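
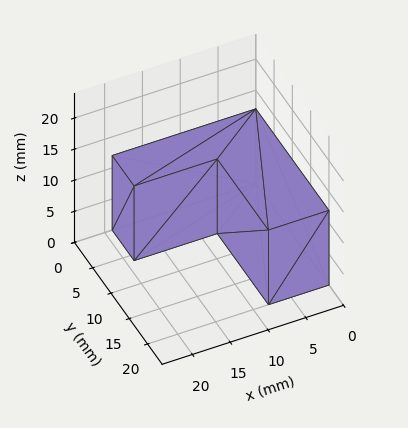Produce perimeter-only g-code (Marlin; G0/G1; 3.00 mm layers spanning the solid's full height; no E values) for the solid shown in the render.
Reading the render: the shape is an L-shaped prism: outer 19 × 20 mm, arm thicknesses ≈ 6 mm (horizontal) and 8 mm (vertical), extruded 12 mm in z (dimensions read to the nearest mm from the axis ticks). For the g-code, the solid's height is divided into equal slices at the stated Δz and each level perimeter traced with G1 moves after a G0 lift.

; perimeter-only toolpath
G21 ; units = mm
G90 ; absolute positioning
G28 ; home
; layer 1
G0 Z3.00
G0 X0.00 Y0.00
G1 X19.00 Y0.00
G1 X19.00 Y6.00
G1 X8.00 Y6.00
G1 X8.00 Y20.00
G1 X0.00 Y20.00
G1 X0.00 Y0.00
; layer 2
G0 Z6.00
G0 X0.00 Y0.00
G1 X19.00 Y0.00
G1 X19.00 Y6.00
G1 X8.00 Y6.00
G1 X8.00 Y20.00
G1 X0.00 Y20.00
G1 X0.00 Y0.00
; layer 3
G0 Z9.00
G0 X0.00 Y0.00
G1 X19.00 Y0.00
G1 X19.00 Y6.00
G1 X8.00 Y6.00
G1 X8.00 Y20.00
G1 X0.00 Y20.00
G1 X0.00 Y0.00
; layer 4
G0 Z12.00
G0 X0.00 Y0.00
G1 X19.00 Y0.00
G1 X19.00 Y6.00
G1 X8.00 Y6.00
G1 X8.00 Y20.00
G1 X0.00 Y20.00
G1 X0.00 Y0.00
M2 ; end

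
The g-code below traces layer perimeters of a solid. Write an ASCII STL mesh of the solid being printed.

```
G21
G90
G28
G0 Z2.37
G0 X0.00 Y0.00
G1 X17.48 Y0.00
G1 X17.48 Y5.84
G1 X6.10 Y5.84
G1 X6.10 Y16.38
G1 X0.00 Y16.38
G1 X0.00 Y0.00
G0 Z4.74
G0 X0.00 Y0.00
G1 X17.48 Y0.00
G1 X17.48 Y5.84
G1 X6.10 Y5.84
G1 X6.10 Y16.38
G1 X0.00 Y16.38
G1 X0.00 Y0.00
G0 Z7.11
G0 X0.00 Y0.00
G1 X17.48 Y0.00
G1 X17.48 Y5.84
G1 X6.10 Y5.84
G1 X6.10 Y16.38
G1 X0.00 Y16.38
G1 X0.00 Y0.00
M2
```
solid part
  facet normal 0.0000 0.0000 -1.0000
    outer loop
      vertex 17.48 5.84 0.00
      vertex 17.48 0.00 0.00
      vertex 0.00 0.00 0.00
    endloop
  endfacet
  facet normal 0.0000 0.0000 -1.0000
    outer loop
      vertex 6.10 5.84 0.00
      vertex 17.48 5.84 0.00
      vertex 0.00 0.00 0.00
    endloop
  endfacet
  facet normal 0.0000 0.0000 -1.0000
    outer loop
      vertex 6.10 16.38 0.00
      vertex 6.10 5.84 0.00
      vertex 0.00 0.00 0.00
    endloop
  endfacet
  facet normal 0.0000 0.0000 -1.0000
    outer loop
      vertex 0.00 16.38 0.00
      vertex 6.10 16.38 0.00
      vertex 0.00 0.00 0.00
    endloop
  endfacet
  facet normal 0.0000 0.0000 1.0000
    outer loop
      vertex 0.00 0.00 7.11
      vertex 17.48 0.00 7.11
      vertex 17.48 5.84 7.11
    endloop
  endfacet
  facet normal 0.0000 0.0000 1.0000
    outer loop
      vertex 0.00 0.00 7.11
      vertex 17.48 5.84 7.11
      vertex 6.10 5.84 7.11
    endloop
  endfacet
  facet normal 0.0000 0.0000 1.0000
    outer loop
      vertex 0.00 0.00 7.11
      vertex 6.10 5.84 7.11
      vertex 6.10 16.38 7.11
    endloop
  endfacet
  facet normal 0.0000 0.0000 1.0000
    outer loop
      vertex 0.00 0.00 7.11
      vertex 6.10 16.38 7.11
      vertex 0.00 16.38 7.11
    endloop
  endfacet
  facet normal 0.0000 -1.0000 0.0000
    outer loop
      vertex 0.00 0.00 0.00
      vertex 17.48 0.00 0.00
      vertex 17.48 0.00 7.11
    endloop
  endfacet
  facet normal 0.0000 -1.0000 0.0000
    outer loop
      vertex 0.00 0.00 0.00
      vertex 17.48 0.00 7.11
      vertex 0.00 0.00 7.11
    endloop
  endfacet
  facet normal 1.0000 0.0000 0.0000
    outer loop
      vertex 17.48 0.00 0.00
      vertex 17.48 5.84 0.00
      vertex 17.48 5.84 7.11
    endloop
  endfacet
  facet normal 1.0000 0.0000 0.0000
    outer loop
      vertex 17.48 0.00 0.00
      vertex 17.48 5.84 7.11
      vertex 17.48 0.00 7.11
    endloop
  endfacet
  facet normal 0.0000 1.0000 0.0000
    outer loop
      vertex 17.48 5.84 0.00
      vertex 6.10 5.84 0.00
      vertex 6.10 5.84 7.11
    endloop
  endfacet
  facet normal 0.0000 1.0000 0.0000
    outer loop
      vertex 17.48 5.84 0.00
      vertex 6.10 5.84 7.11
      vertex 17.48 5.84 7.11
    endloop
  endfacet
  facet normal 1.0000 0.0000 0.0000
    outer loop
      vertex 6.10 5.84 0.00
      vertex 6.10 16.38 0.00
      vertex 6.10 16.38 7.11
    endloop
  endfacet
  facet normal 1.0000 0.0000 0.0000
    outer loop
      vertex 6.10 5.84 0.00
      vertex 6.10 16.38 7.11
      vertex 6.10 5.84 7.11
    endloop
  endfacet
  facet normal 0.0000 1.0000 0.0000
    outer loop
      vertex 6.10 16.38 0.00
      vertex 0.00 16.38 0.00
      vertex 0.00 16.38 7.11
    endloop
  endfacet
  facet normal 0.0000 1.0000 0.0000
    outer loop
      vertex 6.10 16.38 0.00
      vertex 0.00 16.38 7.11
      vertex 6.10 16.38 7.11
    endloop
  endfacet
  facet normal -1.0000 0.0000 0.0000
    outer loop
      vertex 0.00 16.38 0.00
      vertex 0.00 0.00 0.00
      vertex 0.00 0.00 7.11
    endloop
  endfacet
  facet normal -1.0000 0.0000 0.0000
    outer loop
      vertex 0.00 16.38 0.00
      vertex 0.00 0.00 7.11
      vertex 0.00 16.38 7.11
    endloop
  endfacet
endsolid part

The G0 Z moves step by Δz≈2.37 mm. Every layer's G1 loop is the same polygon, so the solid is a straight extrusion of it from z=0 to z≈7.11. Closing with flat bottom and top caps and triangulating gives 20 facets — an L-shaped prism: outer 17.5 × 16.4 mm, arm thicknesses ≈ 5.84 mm (horizontal) and 6.1 mm (vertical), extruded 7.11 mm in z.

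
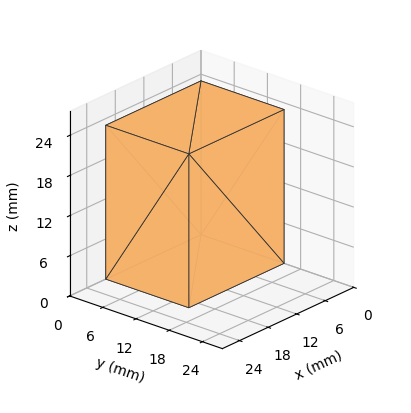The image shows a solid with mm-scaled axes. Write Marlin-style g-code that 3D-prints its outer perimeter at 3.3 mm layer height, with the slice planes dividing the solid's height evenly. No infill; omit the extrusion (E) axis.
Reading the render: the shape is a rectangular box, roughly 20 × 15 mm footprint and 23 mm tall (dimensions read to the nearest mm from the axis ticks). For the g-code, the solid's height is divided into equal slices at the stated Δz and each level perimeter traced with G1 moves after a G0 lift.

; perimeter-only toolpath
G21 ; units = mm
G90 ; absolute positioning
G28 ; home
; layer 1
G0 Z3.3
G0 X0.0 Y0.0
G1 X20.0 Y0.0
G1 X20.0 Y15.0
G1 X0.0 Y15.0
G1 X0.0 Y0.0
; layer 2
G0 Z6.6
G0 X0.0 Y0.0
G1 X20.0 Y0.0
G1 X20.0 Y15.0
G1 X0.0 Y15.0
G1 X0.0 Y0.0
; layer 3
G0 Z9.9
G0 X0.0 Y0.0
G1 X20.0 Y0.0
G1 X20.0 Y15.0
G1 X0.0 Y15.0
G1 X0.0 Y0.0
; layer 4
G0 Z13.1
G0 X0.0 Y0.0
G1 X20.0 Y0.0
G1 X20.0 Y15.0
G1 X0.0 Y15.0
G1 X0.0 Y0.0
; layer 5
G0 Z16.4
G0 X0.0 Y0.0
G1 X20.0 Y0.0
G1 X20.0 Y15.0
G1 X0.0 Y15.0
G1 X0.0 Y0.0
; layer 6
G0 Z19.7
G0 X0.0 Y0.0
G1 X20.0 Y0.0
G1 X20.0 Y15.0
G1 X0.0 Y15.0
G1 X0.0 Y0.0
; layer 7
G0 Z23.0
G0 X0.0 Y0.0
G1 X20.0 Y0.0
G1 X20.0 Y15.0
G1 X0.0 Y15.0
G1 X0.0 Y0.0
M2 ; end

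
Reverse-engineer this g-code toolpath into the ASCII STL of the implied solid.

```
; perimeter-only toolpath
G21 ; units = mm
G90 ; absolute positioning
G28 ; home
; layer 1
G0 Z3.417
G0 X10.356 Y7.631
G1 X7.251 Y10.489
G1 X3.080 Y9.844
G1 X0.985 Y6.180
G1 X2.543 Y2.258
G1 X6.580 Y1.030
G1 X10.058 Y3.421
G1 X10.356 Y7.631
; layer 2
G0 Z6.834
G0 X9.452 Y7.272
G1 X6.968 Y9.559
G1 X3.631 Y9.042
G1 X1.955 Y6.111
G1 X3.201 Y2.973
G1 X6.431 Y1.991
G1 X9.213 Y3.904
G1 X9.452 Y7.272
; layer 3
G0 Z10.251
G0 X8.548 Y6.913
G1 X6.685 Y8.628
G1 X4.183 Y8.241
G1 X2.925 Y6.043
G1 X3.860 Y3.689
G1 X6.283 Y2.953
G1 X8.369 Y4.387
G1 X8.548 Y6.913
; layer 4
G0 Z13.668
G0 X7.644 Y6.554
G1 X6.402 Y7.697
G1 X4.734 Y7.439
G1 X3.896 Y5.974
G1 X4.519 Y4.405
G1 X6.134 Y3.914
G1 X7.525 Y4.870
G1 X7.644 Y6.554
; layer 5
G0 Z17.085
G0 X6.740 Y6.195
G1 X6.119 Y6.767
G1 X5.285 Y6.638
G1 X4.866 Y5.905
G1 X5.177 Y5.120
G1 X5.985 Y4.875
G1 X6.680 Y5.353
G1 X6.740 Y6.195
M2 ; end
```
solid part
  facet normal 0.0000 0.0000 -1.0000
    outer loop
      vertex 2.529 10.645 0.000
      vertex 7.534 11.420 0.000
      vertex 11.260 7.990 0.000
    endloop
  endfacet
  facet normal 0.0000 0.0000 -1.0000
    outer loop
      vertex 0.015 6.249 0.000
      vertex 2.529 10.645 0.000
      vertex 11.260 7.990 0.000
    endloop
  endfacet
  facet normal 0.0000 0.0000 -1.0000
    outer loop
      vertex 1.884 1.542 0.000
      vertex 0.015 6.249 0.000
      vertex 11.260 7.990 0.000
    endloop
  endfacet
  facet normal 0.0000 0.0000 -1.0000
    outer loop
      vertex 6.729 0.069 0.000
      vertex 1.884 1.542 0.000
      vertex 11.260 7.990 0.000
    endloop
  endfacet
  facet normal 0.0000 0.0000 -1.0000
    outer loop
      vertex 10.902 2.938 0.000
      vertex 6.729 0.069 0.000
      vertex 11.260 7.990 0.000
    endloop
  endfacet
  facet normal 0.6560 0.7127 0.2484
    outer loop
      vertex 11.260 7.990 0.000
      vertex 7.534 11.420 0.000
      vertex 5.836 5.836 20.502
    endloop
  endfacet
  facet normal -0.1482 0.9572 0.2484
    outer loop
      vertex 7.534 11.420 0.000
      vertex 2.529 10.645 0.000
      vertex 5.836 5.836 20.502
    endloop
  endfacet
  facet normal -0.8409 0.4809 0.2484
    outer loop
      vertex 2.529 10.645 0.000
      vertex 0.015 6.249 0.000
      vertex 5.836 5.836 20.502
    endloop
  endfacet
  facet normal -0.9003 -0.3575 0.2484
    outer loop
      vertex 0.015 6.249 0.000
      vertex 1.884 1.542 0.000
      vertex 5.836 5.836 20.502
    endloop
  endfacet
  facet normal -0.2818 -0.9268 0.2484
    outer loop
      vertex 1.884 1.542 0.000
      vertex 6.729 0.069 0.000
      vertex 5.836 5.836 20.502
    endloop
  endfacet
  facet normal 0.5488 -0.7982 0.2484
    outer loop
      vertex 6.729 0.069 0.000
      vertex 10.902 2.938 0.000
      vertex 5.836 5.836 20.502
    endloop
  endfacet
  facet normal 0.9662 -0.0685 0.2484
    outer loop
      vertex 10.902 2.938 0.000
      vertex 11.260 7.990 0.000
      vertex 5.836 5.836 20.502
    endloop
  endfacet
endsolid part

The G0 Z moves step by Δz≈3.417 mm. The G1 loops shrink linearly with z, so the solid tapers from its base footprint up to z≈20.5. Closing with a flat bottom cap and the tapered top and triangulating gives 12 facets — a regular 7-sided pyramid, base circumscribed radius ≈ 5.84 mm, apex at z ≈ 20.5 mm.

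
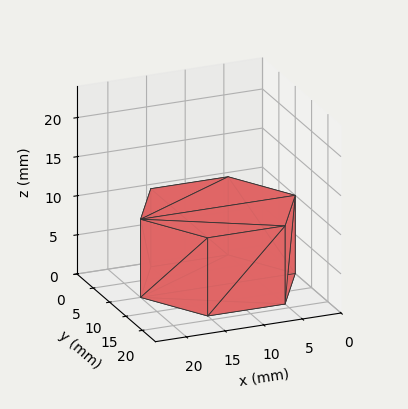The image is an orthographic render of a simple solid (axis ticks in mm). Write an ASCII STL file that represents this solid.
Reading the render: the shape is a regular 6-sided prism (a cylinder approximated with 6 flat sides), circumscribed radius ≈ 10 mm, height ≈ 10 mm (dimensions read to the nearest mm from the axis ticks). For the STL, each face is triangulated and given an outward normal.

solid part
  facet normal 0.0000 0.0000 -1.0000
    outer loop
      vertex 5.0 18.7 0.0
      vertex 15.0 18.7 0.0
      vertex 20.0 10.0 0.0
    endloop
  endfacet
  facet normal 0.0000 0.0000 -1.0000
    outer loop
      vertex 0.0 10.0 0.0
      vertex 5.0 18.7 0.0
      vertex 20.0 10.0 0.0
    endloop
  endfacet
  facet normal 0.0000 0.0000 -1.0000
    outer loop
      vertex 5.0 1.3 0.0
      vertex 0.0 10.0 0.0
      vertex 20.0 10.0 0.0
    endloop
  endfacet
  facet normal 0.0000 0.0000 -1.0000
    outer loop
      vertex 15.0 1.3 0.0
      vertex 5.0 1.3 0.0
      vertex 20.0 10.0 0.0
    endloop
  endfacet
  facet normal 0.0000 0.0000 1.0000
    outer loop
      vertex 20.0 10.0 10.0
      vertex 15.0 18.7 10.0
      vertex 5.0 18.7 10.0
    endloop
  endfacet
  facet normal 0.0000 0.0000 1.0000
    outer loop
      vertex 20.0 10.0 10.0
      vertex 5.0 18.7 10.0
      vertex 0.0 10.0 10.0
    endloop
  endfacet
  facet normal 0.0000 0.0000 1.0000
    outer loop
      vertex 20.0 10.0 10.0
      vertex 0.0 10.0 10.0
      vertex 5.0 1.3 10.0
    endloop
  endfacet
  facet normal 0.0000 0.0000 1.0000
    outer loop
      vertex 20.0 10.0 10.0
      vertex 5.0 1.3 10.0
      vertex 15.0 1.3 10.0
    endloop
  endfacet
  facet normal 0.8670 0.4983 0.0000
    outer loop
      vertex 20.0 10.0 0.0
      vertex 15.0 18.7 0.0
      vertex 15.0 18.7 10.0
    endloop
  endfacet
  facet normal 0.8670 0.4983 0.0000
    outer loop
      vertex 20.0 10.0 0.0
      vertex 15.0 18.7 10.0
      vertex 20.0 10.0 10.0
    endloop
  endfacet
  facet normal 0.0000 1.0000 0.0000
    outer loop
      vertex 15.0 18.7 0.0
      vertex 5.0 18.7 0.0
      vertex 5.0 18.7 10.0
    endloop
  endfacet
  facet normal 0.0000 1.0000 0.0000
    outer loop
      vertex 15.0 18.7 0.0
      vertex 5.0 18.7 10.0
      vertex 15.0 18.7 10.0
    endloop
  endfacet
  facet normal -0.8670 0.4983 0.0000
    outer loop
      vertex 5.0 18.7 0.0
      vertex 0.0 10.0 0.0
      vertex 0.0 10.0 10.0
    endloop
  endfacet
  facet normal -0.8670 0.4983 0.0000
    outer loop
      vertex 5.0 18.7 0.0
      vertex 0.0 10.0 10.0
      vertex 5.0 18.7 10.0
    endloop
  endfacet
  facet normal -0.8670 -0.4983 0.0000
    outer loop
      vertex 0.0 10.0 0.0
      vertex 5.0 1.3 0.0
      vertex 5.0 1.3 10.0
    endloop
  endfacet
  facet normal -0.8670 -0.4983 0.0000
    outer loop
      vertex 0.0 10.0 0.0
      vertex 5.0 1.3 10.0
      vertex 0.0 10.0 10.0
    endloop
  endfacet
  facet normal 0.0000 -1.0000 0.0000
    outer loop
      vertex 5.0 1.3 0.0
      vertex 15.0 1.3 0.0
      vertex 15.0 1.3 10.0
    endloop
  endfacet
  facet normal 0.0000 -1.0000 0.0000
    outer loop
      vertex 5.0 1.3 0.0
      vertex 15.0 1.3 10.0
      vertex 5.0 1.3 10.0
    endloop
  endfacet
  facet normal 0.8670 -0.4983 0.0000
    outer loop
      vertex 15.0 1.3 0.0
      vertex 20.0 10.0 0.0
      vertex 20.0 10.0 10.0
    endloop
  endfacet
  facet normal 0.8670 -0.4983 0.0000
    outer loop
      vertex 15.0 1.3 0.0
      vertex 20.0 10.0 10.0
      vertex 15.0 1.3 10.0
    endloop
  endfacet
endsolid part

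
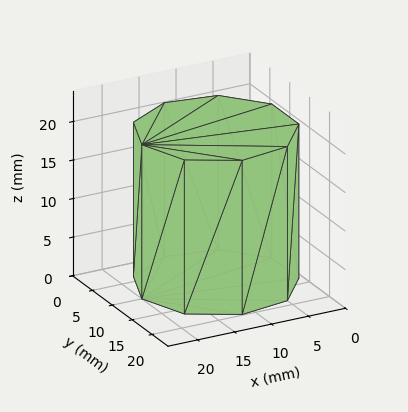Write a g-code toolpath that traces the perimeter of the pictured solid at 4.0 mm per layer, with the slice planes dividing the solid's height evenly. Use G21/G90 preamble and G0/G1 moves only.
Reading the render: the shape is a regular 9-sided prism (a cylinder approximated with 9 flat sides), circumscribed radius ≈ 10 mm, height ≈ 20 mm (dimensions read to the nearest mm from the axis ticks). For the g-code, the solid's height is divided into equal slices at the stated Δz and each level perimeter traced with G1 moves after a G0 lift.

; perimeter-only toolpath
G21 ; units = mm
G90 ; absolute positioning
G28 ; home
; layer 1
G0 Z4.0
G0 X20.0 Y10.0
G1 X17.7 Y16.4
G1 X11.7 Y19.8
G1 X5.0 Y18.7
G1 X0.6 Y13.4
G1 X0.6 Y6.6
G1 X5.0 Y1.3
G1 X11.7 Y0.2
G1 X17.7 Y3.6
G1 X20.0 Y10.0
; layer 2
G0 Z8.0
G0 X20.0 Y10.0
G1 X17.7 Y16.4
G1 X11.7 Y19.8
G1 X5.0 Y18.7
G1 X0.6 Y13.4
G1 X0.6 Y6.6
G1 X5.0 Y1.3
G1 X11.7 Y0.2
G1 X17.7 Y3.6
G1 X20.0 Y10.0
; layer 3
G0 Z12.0
G0 X20.0 Y10.0
G1 X17.7 Y16.4
G1 X11.7 Y19.8
G1 X5.0 Y18.7
G1 X0.6 Y13.4
G1 X0.6 Y6.6
G1 X5.0 Y1.3
G1 X11.7 Y0.2
G1 X17.7 Y3.6
G1 X20.0 Y10.0
; layer 4
G0 Z16.0
G0 X20.0 Y10.0
G1 X17.7 Y16.4
G1 X11.7 Y19.8
G1 X5.0 Y18.7
G1 X0.6 Y13.4
G1 X0.6 Y6.6
G1 X5.0 Y1.3
G1 X11.7 Y0.2
G1 X17.7 Y3.6
G1 X20.0 Y10.0
; layer 5
G0 Z20.0
G0 X20.0 Y10.0
G1 X17.7 Y16.4
G1 X11.7 Y19.8
G1 X5.0 Y18.7
G1 X0.6 Y13.4
G1 X0.6 Y6.6
G1 X5.0 Y1.3
G1 X11.7 Y0.2
G1 X17.7 Y3.6
G1 X20.0 Y10.0
M2 ; end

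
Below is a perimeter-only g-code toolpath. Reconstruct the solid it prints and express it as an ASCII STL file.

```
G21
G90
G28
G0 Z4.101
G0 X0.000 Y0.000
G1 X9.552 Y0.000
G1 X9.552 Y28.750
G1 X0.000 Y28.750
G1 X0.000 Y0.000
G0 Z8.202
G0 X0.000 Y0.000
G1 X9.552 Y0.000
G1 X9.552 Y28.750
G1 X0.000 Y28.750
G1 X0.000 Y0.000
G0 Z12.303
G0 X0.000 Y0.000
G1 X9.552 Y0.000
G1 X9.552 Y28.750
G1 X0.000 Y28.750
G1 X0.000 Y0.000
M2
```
solid part
  facet normal 0.0000 0.0000 -1.0000
    outer loop
      vertex 9.552 28.750 0.000
      vertex 9.552 0.000 0.000
      vertex 0.000 0.000 0.000
    endloop
  endfacet
  facet normal 0.0000 0.0000 -1.0000
    outer loop
      vertex 0.000 28.750 0.000
      vertex 9.552 28.750 0.000
      vertex 0.000 0.000 0.000
    endloop
  endfacet
  facet normal 0.0000 0.0000 1.0000
    outer loop
      vertex 0.000 0.000 12.303
      vertex 9.552 0.000 12.303
      vertex 9.552 28.750 12.303
    endloop
  endfacet
  facet normal 0.0000 0.0000 1.0000
    outer loop
      vertex 0.000 0.000 12.303
      vertex 9.552 28.750 12.303
      vertex 0.000 28.750 12.303
    endloop
  endfacet
  facet normal 0.0000 -1.0000 0.0000
    outer loop
      vertex 0.000 0.000 0.000
      vertex 9.552 0.000 0.000
      vertex 9.552 0.000 12.303
    endloop
  endfacet
  facet normal 0.0000 -1.0000 0.0000
    outer loop
      vertex 0.000 0.000 0.000
      vertex 9.552 0.000 12.303
      vertex 0.000 0.000 12.303
    endloop
  endfacet
  facet normal 0.0000 1.0000 0.0000
    outer loop
      vertex 9.552 28.750 12.303
      vertex 9.552 28.750 0.000
      vertex 0.000 28.750 0.000
    endloop
  endfacet
  facet normal 0.0000 1.0000 0.0000
    outer loop
      vertex 0.000 28.750 12.303
      vertex 9.552 28.750 12.303
      vertex 0.000 28.750 0.000
    endloop
  endfacet
  facet normal -1.0000 0.0000 0.0000
    outer loop
      vertex 0.000 28.750 12.303
      vertex 0.000 28.750 0.000
      vertex 0.000 0.000 0.000
    endloop
  endfacet
  facet normal -1.0000 0.0000 0.0000
    outer loop
      vertex 0.000 0.000 12.303
      vertex 0.000 28.750 12.303
      vertex 0.000 0.000 0.000
    endloop
  endfacet
  facet normal 1.0000 0.0000 0.0000
    outer loop
      vertex 9.552 0.000 0.000
      vertex 9.552 28.750 0.000
      vertex 9.552 28.750 12.303
    endloop
  endfacet
  facet normal 1.0000 0.0000 0.0000
    outer loop
      vertex 9.552 0.000 0.000
      vertex 9.552 28.750 12.303
      vertex 9.552 0.000 12.303
    endloop
  endfacet
endsolid part

The G0 Z moves step by Δz≈4.101 mm. Every layer's G1 loop is the same polygon, so the solid is a straight extrusion of it from z=0 to z≈12.3. Closing with flat bottom and top caps and triangulating gives 12 facets — a rectangular box, roughly 9.55 × 28.8 mm footprint and 12.3 mm tall.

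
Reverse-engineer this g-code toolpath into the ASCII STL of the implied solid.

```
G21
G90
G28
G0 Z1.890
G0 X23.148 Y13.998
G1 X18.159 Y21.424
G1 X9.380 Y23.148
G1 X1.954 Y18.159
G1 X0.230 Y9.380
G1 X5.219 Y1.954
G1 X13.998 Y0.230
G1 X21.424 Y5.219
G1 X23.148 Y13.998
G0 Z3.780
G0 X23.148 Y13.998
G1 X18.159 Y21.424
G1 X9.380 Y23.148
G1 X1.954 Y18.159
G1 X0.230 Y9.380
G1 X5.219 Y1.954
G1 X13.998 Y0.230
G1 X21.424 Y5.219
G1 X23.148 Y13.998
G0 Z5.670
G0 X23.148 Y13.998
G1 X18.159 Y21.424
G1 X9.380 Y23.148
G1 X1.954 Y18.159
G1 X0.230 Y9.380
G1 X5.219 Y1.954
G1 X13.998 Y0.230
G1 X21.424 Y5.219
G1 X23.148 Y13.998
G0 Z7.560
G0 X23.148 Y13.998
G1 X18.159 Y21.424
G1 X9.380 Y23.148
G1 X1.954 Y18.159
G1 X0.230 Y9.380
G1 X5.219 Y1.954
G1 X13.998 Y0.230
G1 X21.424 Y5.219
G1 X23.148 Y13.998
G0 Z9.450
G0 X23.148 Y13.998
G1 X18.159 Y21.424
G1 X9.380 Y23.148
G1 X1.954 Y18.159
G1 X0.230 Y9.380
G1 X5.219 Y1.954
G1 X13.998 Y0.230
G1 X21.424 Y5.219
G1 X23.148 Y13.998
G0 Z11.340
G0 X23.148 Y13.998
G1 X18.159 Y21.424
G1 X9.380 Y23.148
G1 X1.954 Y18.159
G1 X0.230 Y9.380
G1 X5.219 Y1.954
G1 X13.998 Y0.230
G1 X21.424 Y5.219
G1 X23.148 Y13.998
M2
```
solid part
  facet normal 0.0000 0.0000 -1.0000
    outer loop
      vertex 9.380 23.148 0.000
      vertex 18.159 21.424 0.000
      vertex 23.148 13.998 0.000
    endloop
  endfacet
  facet normal 0.0000 0.0000 -1.0000
    outer loop
      vertex 1.954 18.159 0.000
      vertex 9.380 23.148 0.000
      vertex 23.148 13.998 0.000
    endloop
  endfacet
  facet normal 0.0000 0.0000 -1.0000
    outer loop
      vertex 0.230 9.380 0.000
      vertex 1.954 18.159 0.000
      vertex 23.148 13.998 0.000
    endloop
  endfacet
  facet normal 0.0000 0.0000 -1.0000
    outer loop
      vertex 5.219 1.954 0.000
      vertex 0.230 9.380 0.000
      vertex 23.148 13.998 0.000
    endloop
  endfacet
  facet normal 0.0000 0.0000 -1.0000
    outer loop
      vertex 13.998 0.230 0.000
      vertex 5.219 1.954 0.000
      vertex 23.148 13.998 0.000
    endloop
  endfacet
  facet normal 0.0000 0.0000 -1.0000
    outer loop
      vertex 21.424 5.219 0.000
      vertex 13.998 0.230 0.000
      vertex 23.148 13.998 0.000
    endloop
  endfacet
  facet normal 0.0000 0.0000 1.0000
    outer loop
      vertex 23.148 13.998 11.340
      vertex 18.159 21.424 11.340
      vertex 9.380 23.148 11.340
    endloop
  endfacet
  facet normal 0.0000 0.0000 1.0000
    outer loop
      vertex 23.148 13.998 11.340
      vertex 9.380 23.148 11.340
      vertex 1.954 18.159 11.340
    endloop
  endfacet
  facet normal 0.0000 0.0000 1.0000
    outer loop
      vertex 23.148 13.998 11.340
      vertex 1.954 18.159 11.340
      vertex 0.230 9.380 11.340
    endloop
  endfacet
  facet normal 0.0000 0.0000 1.0000
    outer loop
      vertex 23.148 13.998 11.340
      vertex 0.230 9.380 11.340
      vertex 5.219 1.954 11.340
    endloop
  endfacet
  facet normal 0.0000 0.0000 1.0000
    outer loop
      vertex 23.148 13.998 11.340
      vertex 5.219 1.954 11.340
      vertex 13.998 0.230 11.340
    endloop
  endfacet
  facet normal 0.0000 0.0000 1.0000
    outer loop
      vertex 23.148 13.998 11.340
      vertex 13.998 0.230 11.340
      vertex 21.424 5.219 11.340
    endloop
  endfacet
  facet normal 0.8301 0.5577 0.0000
    outer loop
      vertex 23.148 13.998 0.000
      vertex 18.159 21.424 0.000
      vertex 18.159 21.424 11.340
    endloop
  endfacet
  facet normal 0.8301 0.5577 0.0000
    outer loop
      vertex 23.148 13.998 0.000
      vertex 18.159 21.424 11.340
      vertex 23.148 13.998 11.340
    endloop
  endfacet
  facet normal 0.1927 0.9813 0.0000
    outer loop
      vertex 18.159 21.424 0.000
      vertex 9.380 23.148 0.000
      vertex 9.380 23.148 11.340
    endloop
  endfacet
  facet normal 0.1927 0.9813 0.0000
    outer loop
      vertex 18.159 21.424 0.000
      vertex 9.380 23.148 11.340
      vertex 18.159 21.424 11.340
    endloop
  endfacet
  facet normal -0.5577 0.8301 0.0000
    outer loop
      vertex 9.380 23.148 0.000
      vertex 1.954 18.159 0.000
      vertex 1.954 18.159 11.340
    endloop
  endfacet
  facet normal -0.5577 0.8301 0.0000
    outer loop
      vertex 9.380 23.148 0.000
      vertex 1.954 18.159 11.340
      vertex 9.380 23.148 11.340
    endloop
  endfacet
  facet normal -0.9813 0.1927 0.0000
    outer loop
      vertex 1.954 18.159 0.000
      vertex 0.230 9.380 0.000
      vertex 0.230 9.380 11.340
    endloop
  endfacet
  facet normal -0.9813 0.1927 0.0000
    outer loop
      vertex 1.954 18.159 0.000
      vertex 0.230 9.380 11.340
      vertex 1.954 18.159 11.340
    endloop
  endfacet
  facet normal -0.8301 -0.5577 0.0000
    outer loop
      vertex 0.230 9.380 0.000
      vertex 5.219 1.954 0.000
      vertex 5.219 1.954 11.340
    endloop
  endfacet
  facet normal -0.8301 -0.5577 0.0000
    outer loop
      vertex 0.230 9.380 0.000
      vertex 5.219 1.954 11.340
      vertex 0.230 9.380 11.340
    endloop
  endfacet
  facet normal -0.1927 -0.9813 0.0000
    outer loop
      vertex 5.219 1.954 0.000
      vertex 13.998 0.230 0.000
      vertex 13.998 0.230 11.340
    endloop
  endfacet
  facet normal -0.1927 -0.9813 0.0000
    outer loop
      vertex 5.219 1.954 0.000
      vertex 13.998 0.230 11.340
      vertex 5.219 1.954 11.340
    endloop
  endfacet
  facet normal 0.5577 -0.8301 0.0000
    outer loop
      vertex 13.998 0.230 0.000
      vertex 21.424 5.219 0.000
      vertex 21.424 5.219 11.340
    endloop
  endfacet
  facet normal 0.5577 -0.8301 0.0000
    outer loop
      vertex 13.998 0.230 0.000
      vertex 21.424 5.219 11.340
      vertex 13.998 0.230 11.340
    endloop
  endfacet
  facet normal 0.9813 -0.1927 0.0000
    outer loop
      vertex 21.424 5.219 0.000
      vertex 23.148 13.998 0.000
      vertex 23.148 13.998 11.340
    endloop
  endfacet
  facet normal 0.9813 -0.1927 0.0000
    outer loop
      vertex 21.424 5.219 0.000
      vertex 23.148 13.998 11.340
      vertex 21.424 5.219 11.340
    endloop
  endfacet
endsolid part

The G0 Z moves step by Δz≈1.890 mm. Every layer's G1 loop is the same polygon, so the solid is a straight extrusion of it from z=0 to z≈11.3. Closing with flat bottom and top caps and triangulating gives 28 facets — a regular 8-sided prism (a cylinder approximated with 8 flat sides), circumscribed radius ≈ 11.7 mm, height ≈ 11.3 mm.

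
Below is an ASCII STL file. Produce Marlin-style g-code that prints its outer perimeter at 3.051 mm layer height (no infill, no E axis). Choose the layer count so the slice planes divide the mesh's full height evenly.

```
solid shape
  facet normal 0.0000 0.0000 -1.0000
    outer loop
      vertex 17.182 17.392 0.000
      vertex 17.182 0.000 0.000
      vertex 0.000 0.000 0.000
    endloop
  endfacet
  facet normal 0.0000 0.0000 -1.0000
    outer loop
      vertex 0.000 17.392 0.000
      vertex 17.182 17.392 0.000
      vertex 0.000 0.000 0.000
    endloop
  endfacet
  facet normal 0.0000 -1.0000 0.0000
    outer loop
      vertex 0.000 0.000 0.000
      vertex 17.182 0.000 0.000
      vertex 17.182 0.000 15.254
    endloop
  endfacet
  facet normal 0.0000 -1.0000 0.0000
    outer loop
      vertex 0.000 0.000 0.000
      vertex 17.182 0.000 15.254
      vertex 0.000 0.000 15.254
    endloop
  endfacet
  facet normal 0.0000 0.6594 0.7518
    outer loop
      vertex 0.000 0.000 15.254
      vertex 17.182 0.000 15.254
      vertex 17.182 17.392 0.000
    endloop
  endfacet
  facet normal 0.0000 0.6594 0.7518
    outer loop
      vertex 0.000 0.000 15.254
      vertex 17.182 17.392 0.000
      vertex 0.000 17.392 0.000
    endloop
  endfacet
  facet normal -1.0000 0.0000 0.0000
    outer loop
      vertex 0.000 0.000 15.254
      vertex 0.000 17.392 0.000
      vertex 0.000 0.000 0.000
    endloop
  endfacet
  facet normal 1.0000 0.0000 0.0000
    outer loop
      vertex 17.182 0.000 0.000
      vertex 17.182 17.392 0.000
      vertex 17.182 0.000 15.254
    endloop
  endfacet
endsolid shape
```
; perimeter-only toolpath
G21 ; units = mm
G90 ; absolute positioning
G28 ; home
; layer 1
G0 Z3.051
G0 X0.000 Y0.000
G1 X17.182 Y0.000
G1 X17.182 Y13.914
G1 X0.000 Y13.914
G1 X0.000 Y0.000
; layer 2
G0 Z6.102
G0 X0.000 Y0.000
G1 X17.182 Y0.000
G1 X17.182 Y10.435
G1 X0.000 Y10.435
G1 X0.000 Y0.000
; layer 3
G0 Z9.152
G0 X0.000 Y0.000
G1 X17.182 Y0.000
G1 X17.182 Y6.957
G1 X0.000 Y6.957
G1 X0.000 Y0.000
; layer 4
G0 Z12.203
G0 X0.000 Y0.000
G1 X17.182 Y0.000
G1 X17.182 Y3.478
G1 X0.000 Y3.478
G1 X0.000 Y0.000
M2 ; end

The solid is a wedge (ramp): 17.2 × 17.4 mm base, rising to 15.3 mm along the y=0 edge and sloping linearly to z=0 at y=17.4. Slicing at Δz = 3.051 mm — 5 equal slices spanning the solid's height, so layer i sits at z = i·h/5 — gives 4 non-empty perimeters. Each is a 4-segment closed polygon; G0 lifts to the layer z and rapids to the start vertex, then G1 traces the edges. The cross-section shrinks linearly with z (the slice at the apex is degenerate and omitted).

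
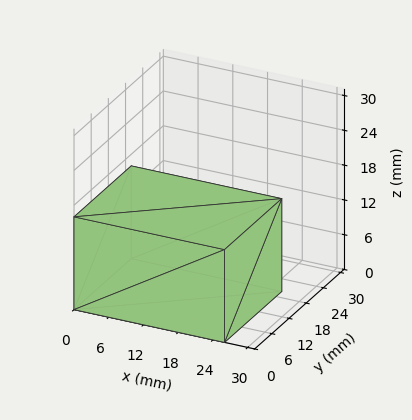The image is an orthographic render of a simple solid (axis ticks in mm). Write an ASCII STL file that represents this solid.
Reading the render: the shape is a rectangular box, roughly 26 × 20 mm footprint and 16 mm tall (dimensions read to the nearest mm from the axis ticks). For the STL, each face is triangulated and given an outward normal.

solid part
  facet normal 0.0000 0.0000 -1.0000
    outer loop
      vertex 26.0 20.0 0.0
      vertex 26.0 0.0 0.0
      vertex 0.0 0.0 0.0
    endloop
  endfacet
  facet normal 0.0000 0.0000 -1.0000
    outer loop
      vertex 0.0 20.0 0.0
      vertex 26.0 20.0 0.0
      vertex 0.0 0.0 0.0
    endloop
  endfacet
  facet normal 0.0000 0.0000 1.0000
    outer loop
      vertex 0.0 0.0 16.0
      vertex 26.0 0.0 16.0
      vertex 26.0 20.0 16.0
    endloop
  endfacet
  facet normal 0.0000 0.0000 1.0000
    outer loop
      vertex 0.0 0.0 16.0
      vertex 26.0 20.0 16.0
      vertex 0.0 20.0 16.0
    endloop
  endfacet
  facet normal 0.0000 -1.0000 0.0000
    outer loop
      vertex 0.0 0.0 0.0
      vertex 26.0 0.0 0.0
      vertex 26.0 0.0 16.0
    endloop
  endfacet
  facet normal 0.0000 -1.0000 0.0000
    outer loop
      vertex 0.0 0.0 0.0
      vertex 26.0 0.0 16.0
      vertex 0.0 0.0 16.0
    endloop
  endfacet
  facet normal 0.0000 1.0000 0.0000
    outer loop
      vertex 26.0 20.0 16.0
      vertex 26.0 20.0 0.0
      vertex 0.0 20.0 0.0
    endloop
  endfacet
  facet normal 0.0000 1.0000 0.0000
    outer loop
      vertex 0.0 20.0 16.0
      vertex 26.0 20.0 16.0
      vertex 0.0 20.0 0.0
    endloop
  endfacet
  facet normal -1.0000 0.0000 0.0000
    outer loop
      vertex 0.0 20.0 16.0
      vertex 0.0 20.0 0.0
      vertex 0.0 0.0 0.0
    endloop
  endfacet
  facet normal -1.0000 0.0000 0.0000
    outer loop
      vertex 0.0 0.0 16.0
      vertex 0.0 20.0 16.0
      vertex 0.0 0.0 0.0
    endloop
  endfacet
  facet normal 1.0000 0.0000 0.0000
    outer loop
      vertex 26.0 0.0 0.0
      vertex 26.0 20.0 0.0
      vertex 26.0 20.0 16.0
    endloop
  endfacet
  facet normal 1.0000 0.0000 0.0000
    outer loop
      vertex 26.0 0.0 0.0
      vertex 26.0 20.0 16.0
      vertex 26.0 0.0 16.0
    endloop
  endfacet
endsolid part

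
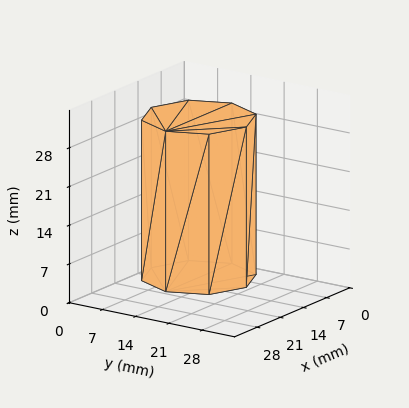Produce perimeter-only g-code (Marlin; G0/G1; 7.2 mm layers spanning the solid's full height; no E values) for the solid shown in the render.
Reading the render: the shape is a regular 8-sided prism (a cylinder approximated with 8 flat sides), circumscribed radius ≈ 10 mm, height ≈ 29 mm (dimensions read to the nearest mm from the axis ticks). For the g-code, the solid's height is divided into equal slices at the stated Δz and each level perimeter traced with G1 moves after a G0 lift.

; perimeter-only toolpath
G21 ; units = mm
G90 ; absolute positioning
G28 ; home
; layer 1
G0 Z7.2
G0 X20.0 Y10.0
G1 X17.1 Y17.1
G1 X10.0 Y20.0
G1 X2.9 Y17.1
G1 X0.0 Y10.0
G1 X2.9 Y2.9
G1 X10.0 Y0.0
G1 X17.1 Y2.9
G1 X20.0 Y10.0
; layer 2
G0 Z14.5
G0 X20.0 Y10.0
G1 X17.1 Y17.1
G1 X10.0 Y20.0
G1 X2.9 Y17.1
G1 X0.0 Y10.0
G1 X2.9 Y2.9
G1 X10.0 Y0.0
G1 X17.1 Y2.9
G1 X20.0 Y10.0
; layer 3
G0 Z21.8
G0 X20.0 Y10.0
G1 X17.1 Y17.1
G1 X10.0 Y20.0
G1 X2.9 Y17.1
G1 X0.0 Y10.0
G1 X2.9 Y2.9
G1 X10.0 Y0.0
G1 X17.1 Y2.9
G1 X20.0 Y10.0
; layer 4
G0 Z29.0
G0 X20.0 Y10.0
G1 X17.1 Y17.1
G1 X10.0 Y20.0
G1 X2.9 Y17.1
G1 X0.0 Y10.0
G1 X2.9 Y2.9
G1 X10.0 Y0.0
G1 X17.1 Y2.9
G1 X20.0 Y10.0
M2 ; end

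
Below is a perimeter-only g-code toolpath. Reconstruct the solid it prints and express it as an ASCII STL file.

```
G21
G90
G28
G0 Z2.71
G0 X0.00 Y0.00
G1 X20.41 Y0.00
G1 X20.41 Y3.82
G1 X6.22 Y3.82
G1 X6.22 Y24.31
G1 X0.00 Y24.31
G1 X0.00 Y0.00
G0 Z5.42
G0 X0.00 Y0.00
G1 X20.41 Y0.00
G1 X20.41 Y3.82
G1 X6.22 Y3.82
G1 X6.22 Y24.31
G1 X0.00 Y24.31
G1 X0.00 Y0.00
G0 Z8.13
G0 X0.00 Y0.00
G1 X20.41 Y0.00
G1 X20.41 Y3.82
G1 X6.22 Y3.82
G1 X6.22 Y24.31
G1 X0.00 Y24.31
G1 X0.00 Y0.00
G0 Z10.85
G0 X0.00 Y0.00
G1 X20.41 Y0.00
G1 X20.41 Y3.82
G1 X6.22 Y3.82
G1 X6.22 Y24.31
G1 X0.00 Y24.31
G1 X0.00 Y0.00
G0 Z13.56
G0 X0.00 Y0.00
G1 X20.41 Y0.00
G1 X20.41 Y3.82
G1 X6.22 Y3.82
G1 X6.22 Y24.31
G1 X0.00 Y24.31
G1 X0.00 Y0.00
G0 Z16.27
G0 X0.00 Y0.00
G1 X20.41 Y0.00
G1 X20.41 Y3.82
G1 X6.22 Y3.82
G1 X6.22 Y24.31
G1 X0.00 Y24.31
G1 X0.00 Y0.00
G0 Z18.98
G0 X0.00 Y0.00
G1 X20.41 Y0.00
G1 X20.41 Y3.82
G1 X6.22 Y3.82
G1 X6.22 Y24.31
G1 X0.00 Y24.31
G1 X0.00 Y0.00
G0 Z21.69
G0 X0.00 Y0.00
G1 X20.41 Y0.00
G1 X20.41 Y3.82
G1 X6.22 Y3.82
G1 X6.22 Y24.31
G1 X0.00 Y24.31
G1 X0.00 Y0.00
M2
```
solid part
  facet normal 0.0000 0.0000 -1.0000
    outer loop
      vertex 20.41 3.82 0.00
      vertex 20.41 0.00 0.00
      vertex 0.00 0.00 0.00
    endloop
  endfacet
  facet normal 0.0000 0.0000 -1.0000
    outer loop
      vertex 6.22 3.82 0.00
      vertex 20.41 3.82 0.00
      vertex 0.00 0.00 0.00
    endloop
  endfacet
  facet normal 0.0000 0.0000 -1.0000
    outer loop
      vertex 6.22 24.31 0.00
      vertex 6.22 3.82 0.00
      vertex 0.00 0.00 0.00
    endloop
  endfacet
  facet normal 0.0000 0.0000 -1.0000
    outer loop
      vertex 0.00 24.31 0.00
      vertex 6.22 24.31 0.00
      vertex 0.00 0.00 0.00
    endloop
  endfacet
  facet normal 0.0000 0.0000 1.0000
    outer loop
      vertex 0.00 0.00 21.69
      vertex 20.41 0.00 21.69
      vertex 20.41 3.82 21.69
    endloop
  endfacet
  facet normal 0.0000 0.0000 1.0000
    outer loop
      vertex 0.00 0.00 21.69
      vertex 20.41 3.82 21.69
      vertex 6.22 3.82 21.69
    endloop
  endfacet
  facet normal 0.0000 0.0000 1.0000
    outer loop
      vertex 0.00 0.00 21.69
      vertex 6.22 3.82 21.69
      vertex 6.22 24.31 21.69
    endloop
  endfacet
  facet normal 0.0000 0.0000 1.0000
    outer loop
      vertex 0.00 0.00 21.69
      vertex 6.22 24.31 21.69
      vertex 0.00 24.31 21.69
    endloop
  endfacet
  facet normal 0.0000 -1.0000 0.0000
    outer loop
      vertex 0.00 0.00 0.00
      vertex 20.41 0.00 0.00
      vertex 20.41 0.00 21.69
    endloop
  endfacet
  facet normal 0.0000 -1.0000 0.0000
    outer loop
      vertex 0.00 0.00 0.00
      vertex 20.41 0.00 21.69
      vertex 0.00 0.00 21.69
    endloop
  endfacet
  facet normal 1.0000 0.0000 0.0000
    outer loop
      vertex 20.41 0.00 0.00
      vertex 20.41 3.82 0.00
      vertex 20.41 3.82 21.69
    endloop
  endfacet
  facet normal 1.0000 0.0000 0.0000
    outer loop
      vertex 20.41 0.00 0.00
      vertex 20.41 3.82 21.69
      vertex 20.41 0.00 21.69
    endloop
  endfacet
  facet normal 0.0000 1.0000 0.0000
    outer loop
      vertex 20.41 3.82 0.00
      vertex 6.22 3.82 0.00
      vertex 6.22 3.82 21.69
    endloop
  endfacet
  facet normal 0.0000 1.0000 0.0000
    outer loop
      vertex 20.41 3.82 0.00
      vertex 6.22 3.82 21.69
      vertex 20.41 3.82 21.69
    endloop
  endfacet
  facet normal 1.0000 0.0000 0.0000
    outer loop
      vertex 6.22 3.82 0.00
      vertex 6.22 24.31 0.00
      vertex 6.22 24.31 21.69
    endloop
  endfacet
  facet normal 1.0000 0.0000 0.0000
    outer loop
      vertex 6.22 3.82 0.00
      vertex 6.22 24.31 21.69
      vertex 6.22 3.82 21.69
    endloop
  endfacet
  facet normal 0.0000 1.0000 0.0000
    outer loop
      vertex 6.22 24.31 0.00
      vertex 0.00 24.31 0.00
      vertex 0.00 24.31 21.69
    endloop
  endfacet
  facet normal 0.0000 1.0000 0.0000
    outer loop
      vertex 6.22 24.31 0.00
      vertex 0.00 24.31 21.69
      vertex 6.22 24.31 21.69
    endloop
  endfacet
  facet normal -1.0000 0.0000 0.0000
    outer loop
      vertex 0.00 24.31 0.00
      vertex 0.00 0.00 0.00
      vertex 0.00 0.00 21.69
    endloop
  endfacet
  facet normal -1.0000 0.0000 0.0000
    outer loop
      vertex 0.00 24.31 0.00
      vertex 0.00 0.00 21.69
      vertex 0.00 24.31 21.69
    endloop
  endfacet
endsolid part

The G0 Z moves step by Δz≈2.71 mm. Every layer's G1 loop is the same polygon, so the solid is a straight extrusion of it from z=0 to z≈21.7. Closing with flat bottom and top caps and triangulating gives 20 facets — an L-shaped prism: outer 20.4 × 24.3 mm, arm thicknesses ≈ 3.82 mm (horizontal) and 6.22 mm (vertical), extruded 21.7 mm in z.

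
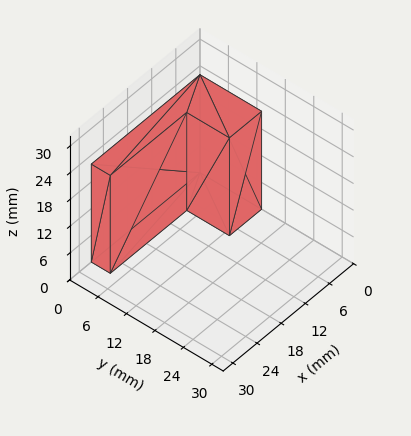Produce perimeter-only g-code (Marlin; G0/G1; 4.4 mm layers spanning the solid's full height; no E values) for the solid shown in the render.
Reading the render: the shape is an L-shaped prism: outer 27 × 13 mm, arm thicknesses ≈ 4 mm (horizontal) and 8 mm (vertical), extruded 22 mm in z (dimensions read to the nearest mm from the axis ticks). For the g-code, the solid's height is divided into equal slices at the stated Δz and each level perimeter traced with G1 moves after a G0 lift.

; perimeter-only toolpath
G21 ; units = mm
G90 ; absolute positioning
G28 ; home
; layer 1
G0 Z4.4
G0 X0.0 Y0.0
G1 X27.0 Y0.0
G1 X27.0 Y4.0
G1 X8.0 Y4.0
G1 X8.0 Y13.0
G1 X0.0 Y13.0
G1 X0.0 Y0.0
; layer 2
G0 Z8.8
G0 X0.0 Y0.0
G1 X27.0 Y0.0
G1 X27.0 Y4.0
G1 X8.0 Y4.0
G1 X8.0 Y13.0
G1 X0.0 Y13.0
G1 X0.0 Y0.0
; layer 3
G0 Z13.2
G0 X0.0 Y0.0
G1 X27.0 Y0.0
G1 X27.0 Y4.0
G1 X8.0 Y4.0
G1 X8.0 Y13.0
G1 X0.0 Y13.0
G1 X0.0 Y0.0
; layer 4
G0 Z17.6
G0 X0.0 Y0.0
G1 X27.0 Y0.0
G1 X27.0 Y4.0
G1 X8.0 Y4.0
G1 X8.0 Y13.0
G1 X0.0 Y13.0
G1 X0.0 Y0.0
; layer 5
G0 Z22.0
G0 X0.0 Y0.0
G1 X27.0 Y0.0
G1 X27.0 Y4.0
G1 X8.0 Y4.0
G1 X8.0 Y13.0
G1 X0.0 Y13.0
G1 X0.0 Y0.0
M2 ; end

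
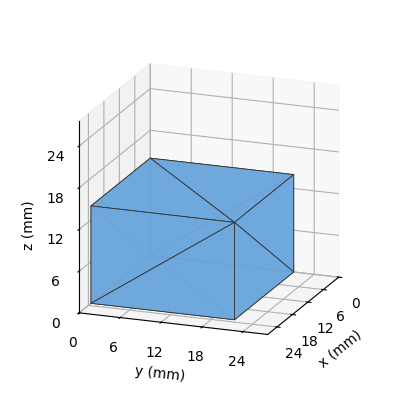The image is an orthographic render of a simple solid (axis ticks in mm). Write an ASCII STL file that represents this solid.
Reading the render: the shape is a rectangular box, roughly 23 × 21 mm footprint and 14 mm tall (dimensions read to the nearest mm from the axis ticks). For the STL, each face is triangulated and given an outward normal.

solid part
  facet normal 0.0000 0.0000 -1.0000
    outer loop
      vertex 23.000 21.000 0.000
      vertex 23.000 0.000 0.000
      vertex 0.000 0.000 0.000
    endloop
  endfacet
  facet normal 0.0000 0.0000 -1.0000
    outer loop
      vertex 0.000 21.000 0.000
      vertex 23.000 21.000 0.000
      vertex 0.000 0.000 0.000
    endloop
  endfacet
  facet normal 0.0000 0.0000 1.0000
    outer loop
      vertex 0.000 0.000 14.000
      vertex 23.000 0.000 14.000
      vertex 23.000 21.000 14.000
    endloop
  endfacet
  facet normal 0.0000 0.0000 1.0000
    outer loop
      vertex 0.000 0.000 14.000
      vertex 23.000 21.000 14.000
      vertex 0.000 21.000 14.000
    endloop
  endfacet
  facet normal 0.0000 -1.0000 0.0000
    outer loop
      vertex 0.000 0.000 0.000
      vertex 23.000 0.000 0.000
      vertex 23.000 0.000 14.000
    endloop
  endfacet
  facet normal 0.0000 -1.0000 0.0000
    outer loop
      vertex 0.000 0.000 0.000
      vertex 23.000 0.000 14.000
      vertex 0.000 0.000 14.000
    endloop
  endfacet
  facet normal 0.0000 1.0000 0.0000
    outer loop
      vertex 23.000 21.000 14.000
      vertex 23.000 21.000 0.000
      vertex 0.000 21.000 0.000
    endloop
  endfacet
  facet normal 0.0000 1.0000 0.0000
    outer loop
      vertex 0.000 21.000 14.000
      vertex 23.000 21.000 14.000
      vertex 0.000 21.000 0.000
    endloop
  endfacet
  facet normal -1.0000 0.0000 0.0000
    outer loop
      vertex 0.000 21.000 14.000
      vertex 0.000 21.000 0.000
      vertex 0.000 0.000 0.000
    endloop
  endfacet
  facet normal -1.0000 0.0000 0.0000
    outer loop
      vertex 0.000 0.000 14.000
      vertex 0.000 21.000 14.000
      vertex 0.000 0.000 0.000
    endloop
  endfacet
  facet normal 1.0000 0.0000 0.0000
    outer loop
      vertex 23.000 0.000 0.000
      vertex 23.000 21.000 0.000
      vertex 23.000 21.000 14.000
    endloop
  endfacet
  facet normal 1.0000 0.0000 0.0000
    outer loop
      vertex 23.000 0.000 0.000
      vertex 23.000 21.000 14.000
      vertex 23.000 0.000 14.000
    endloop
  endfacet
endsolid part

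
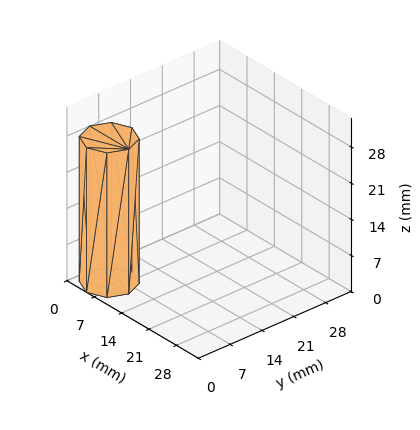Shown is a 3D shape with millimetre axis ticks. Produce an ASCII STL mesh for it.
Reading the render: the shape is a regular 8-sided prism (a cylinder approximated with 8 flat sides), circumscribed radius ≈ 5 mm, height ≈ 28 mm (dimensions read to the nearest mm from the axis ticks). For the STL, each face is triangulated and given an outward normal.

solid part
  facet normal 0.0000 0.0000 -1.0000
    outer loop
      vertex 5.00 10.00 0.00
      vertex 8.54 8.54 0.00
      vertex 10.00 5.00 0.00
    endloop
  endfacet
  facet normal 0.0000 0.0000 -1.0000
    outer loop
      vertex 1.46 8.54 0.00
      vertex 5.00 10.00 0.00
      vertex 10.00 5.00 0.00
    endloop
  endfacet
  facet normal 0.0000 0.0000 -1.0000
    outer loop
      vertex 0.00 5.00 0.00
      vertex 1.46 8.54 0.00
      vertex 10.00 5.00 0.00
    endloop
  endfacet
  facet normal 0.0000 0.0000 -1.0000
    outer loop
      vertex 1.46 1.46 0.00
      vertex 0.00 5.00 0.00
      vertex 10.00 5.00 0.00
    endloop
  endfacet
  facet normal 0.0000 0.0000 -1.0000
    outer loop
      vertex 5.00 0.00 0.00
      vertex 1.46 1.46 0.00
      vertex 10.00 5.00 0.00
    endloop
  endfacet
  facet normal 0.0000 0.0000 -1.0000
    outer loop
      vertex 8.54 1.46 0.00
      vertex 5.00 0.00 0.00
      vertex 10.00 5.00 0.00
    endloop
  endfacet
  facet normal 0.0000 0.0000 1.0000
    outer loop
      vertex 10.00 5.00 28.00
      vertex 8.54 8.54 28.00
      vertex 5.00 10.00 28.00
    endloop
  endfacet
  facet normal 0.0000 0.0000 1.0000
    outer loop
      vertex 10.00 5.00 28.00
      vertex 5.00 10.00 28.00
      vertex 1.46 8.54 28.00
    endloop
  endfacet
  facet normal 0.0000 0.0000 1.0000
    outer loop
      vertex 10.00 5.00 28.00
      vertex 1.46 8.54 28.00
      vertex 0.00 5.00 28.00
    endloop
  endfacet
  facet normal 0.0000 0.0000 1.0000
    outer loop
      vertex 10.00 5.00 28.00
      vertex 0.00 5.00 28.00
      vertex 1.46 1.46 28.00
    endloop
  endfacet
  facet normal 0.0000 0.0000 1.0000
    outer loop
      vertex 10.00 5.00 28.00
      vertex 1.46 1.46 28.00
      vertex 5.00 0.00 28.00
    endloop
  endfacet
  facet normal 0.0000 0.0000 1.0000
    outer loop
      vertex 10.00 5.00 28.00
      vertex 5.00 0.00 28.00
      vertex 8.54 1.46 28.00
    endloop
  endfacet
  facet normal 0.9245 0.3813 0.0000
    outer loop
      vertex 10.00 5.00 0.00
      vertex 8.54 8.54 0.00
      vertex 8.54 8.54 28.00
    endloop
  endfacet
  facet normal 0.9245 0.3813 0.0000
    outer loop
      vertex 10.00 5.00 0.00
      vertex 8.54 8.54 28.00
      vertex 10.00 5.00 28.00
    endloop
  endfacet
  facet normal 0.3813 0.9245 0.0000
    outer loop
      vertex 8.54 8.54 0.00
      vertex 5.00 10.00 0.00
      vertex 5.00 10.00 28.00
    endloop
  endfacet
  facet normal 0.3813 0.9245 0.0000
    outer loop
      vertex 8.54 8.54 0.00
      vertex 5.00 10.00 28.00
      vertex 8.54 8.54 28.00
    endloop
  endfacet
  facet normal -0.3813 0.9245 0.0000
    outer loop
      vertex 5.00 10.00 0.00
      vertex 1.46 8.54 0.00
      vertex 1.46 8.54 28.00
    endloop
  endfacet
  facet normal -0.3813 0.9245 0.0000
    outer loop
      vertex 5.00 10.00 0.00
      vertex 1.46 8.54 28.00
      vertex 5.00 10.00 28.00
    endloop
  endfacet
  facet normal -0.9245 0.3813 0.0000
    outer loop
      vertex 1.46 8.54 0.00
      vertex 0.00 5.00 0.00
      vertex 0.00 5.00 28.00
    endloop
  endfacet
  facet normal -0.9245 0.3813 0.0000
    outer loop
      vertex 1.46 8.54 0.00
      vertex 0.00 5.00 28.00
      vertex 1.46 8.54 28.00
    endloop
  endfacet
  facet normal -0.9245 -0.3813 0.0000
    outer loop
      vertex 0.00 5.00 0.00
      vertex 1.46 1.46 0.00
      vertex 1.46 1.46 28.00
    endloop
  endfacet
  facet normal -0.9245 -0.3813 0.0000
    outer loop
      vertex 0.00 5.00 0.00
      vertex 1.46 1.46 28.00
      vertex 0.00 5.00 28.00
    endloop
  endfacet
  facet normal -0.3813 -0.9245 0.0000
    outer loop
      vertex 1.46 1.46 0.00
      vertex 5.00 0.00 0.00
      vertex 5.00 0.00 28.00
    endloop
  endfacet
  facet normal -0.3813 -0.9245 0.0000
    outer loop
      vertex 1.46 1.46 0.00
      vertex 5.00 0.00 28.00
      vertex 1.46 1.46 28.00
    endloop
  endfacet
  facet normal 0.3813 -0.9245 0.0000
    outer loop
      vertex 5.00 0.00 0.00
      vertex 8.54 1.46 0.00
      vertex 8.54 1.46 28.00
    endloop
  endfacet
  facet normal 0.3813 -0.9245 0.0000
    outer loop
      vertex 5.00 0.00 0.00
      vertex 8.54 1.46 28.00
      vertex 5.00 0.00 28.00
    endloop
  endfacet
  facet normal 0.9245 -0.3813 0.0000
    outer loop
      vertex 8.54 1.46 0.00
      vertex 10.00 5.00 0.00
      vertex 10.00 5.00 28.00
    endloop
  endfacet
  facet normal 0.9245 -0.3813 0.0000
    outer loop
      vertex 8.54 1.46 0.00
      vertex 10.00 5.00 28.00
      vertex 8.54 1.46 28.00
    endloop
  endfacet
endsolid part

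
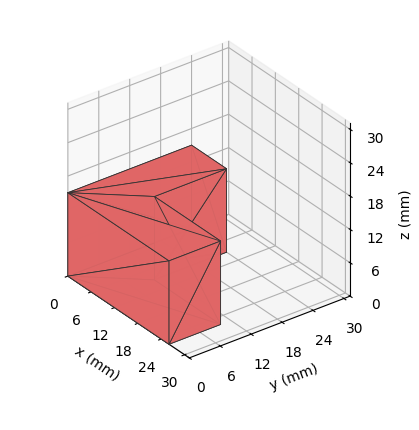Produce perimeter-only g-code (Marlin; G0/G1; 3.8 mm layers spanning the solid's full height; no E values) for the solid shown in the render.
Reading the render: the shape is an L-shaped prism: outer 26 × 24 mm, arm thicknesses ≈ 10 mm (horizontal) and 9 mm (vertical), extruded 15 mm in z (dimensions read to the nearest mm from the axis ticks). For the g-code, the solid's height is divided into equal slices at the stated Δz and each level perimeter traced with G1 moves after a G0 lift.

; perimeter-only toolpath
G21 ; units = mm
G90 ; absolute positioning
G28 ; home
; layer 1
G0 Z3.8
G0 X0.0 Y0.0
G1 X26.0 Y0.0
G1 X26.0 Y10.0
G1 X9.0 Y10.0
G1 X9.0 Y24.0
G1 X0.0 Y24.0
G1 X0.0 Y0.0
; layer 2
G0 Z7.5
G0 X0.0 Y0.0
G1 X26.0 Y0.0
G1 X26.0 Y10.0
G1 X9.0 Y10.0
G1 X9.0 Y24.0
G1 X0.0 Y24.0
G1 X0.0 Y0.0
; layer 3
G0 Z11.2
G0 X0.0 Y0.0
G1 X26.0 Y0.0
G1 X26.0 Y10.0
G1 X9.0 Y10.0
G1 X9.0 Y24.0
G1 X0.0 Y24.0
G1 X0.0 Y0.0
; layer 4
G0 Z15.0
G0 X0.0 Y0.0
G1 X26.0 Y0.0
G1 X26.0 Y10.0
G1 X9.0 Y10.0
G1 X9.0 Y24.0
G1 X0.0 Y24.0
G1 X0.0 Y0.0
M2 ; end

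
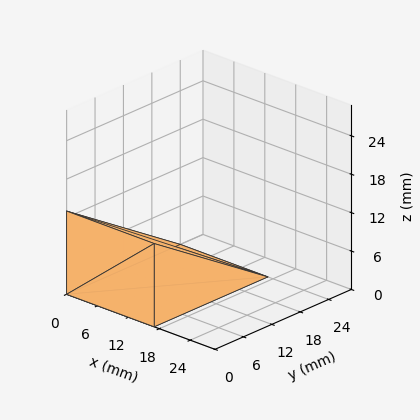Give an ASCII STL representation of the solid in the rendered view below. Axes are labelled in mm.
Reading the render: the shape is a wedge (ramp): 17 × 24 mm base, rising to 13 mm along the y=0 edge and sloping linearly to z=0 at y=24 (dimensions read to the nearest mm from the axis ticks). For the STL, each face is triangulated and given an outward normal.

solid part
  facet normal 0.0000 0.0000 -1.0000
    outer loop
      vertex 17.00 24.00 0.00
      vertex 17.00 0.00 0.00
      vertex 0.00 0.00 0.00
    endloop
  endfacet
  facet normal 0.0000 0.0000 -1.0000
    outer loop
      vertex 0.00 24.00 0.00
      vertex 17.00 24.00 0.00
      vertex 0.00 0.00 0.00
    endloop
  endfacet
  facet normal 0.0000 -1.0000 0.0000
    outer loop
      vertex 0.00 0.00 0.00
      vertex 17.00 0.00 0.00
      vertex 17.00 0.00 13.00
    endloop
  endfacet
  facet normal 0.0000 -1.0000 0.0000
    outer loop
      vertex 0.00 0.00 0.00
      vertex 17.00 0.00 13.00
      vertex 0.00 0.00 13.00
    endloop
  endfacet
  facet normal 0.0000 0.4763 0.8793
    outer loop
      vertex 0.00 0.00 13.00
      vertex 17.00 0.00 13.00
      vertex 17.00 24.00 0.00
    endloop
  endfacet
  facet normal 0.0000 0.4763 0.8793
    outer loop
      vertex 0.00 0.00 13.00
      vertex 17.00 24.00 0.00
      vertex 0.00 24.00 0.00
    endloop
  endfacet
  facet normal -1.0000 0.0000 0.0000
    outer loop
      vertex 0.00 0.00 13.00
      vertex 0.00 24.00 0.00
      vertex 0.00 0.00 0.00
    endloop
  endfacet
  facet normal 1.0000 0.0000 0.0000
    outer loop
      vertex 17.00 0.00 0.00
      vertex 17.00 24.00 0.00
      vertex 17.00 0.00 13.00
    endloop
  endfacet
endsolid part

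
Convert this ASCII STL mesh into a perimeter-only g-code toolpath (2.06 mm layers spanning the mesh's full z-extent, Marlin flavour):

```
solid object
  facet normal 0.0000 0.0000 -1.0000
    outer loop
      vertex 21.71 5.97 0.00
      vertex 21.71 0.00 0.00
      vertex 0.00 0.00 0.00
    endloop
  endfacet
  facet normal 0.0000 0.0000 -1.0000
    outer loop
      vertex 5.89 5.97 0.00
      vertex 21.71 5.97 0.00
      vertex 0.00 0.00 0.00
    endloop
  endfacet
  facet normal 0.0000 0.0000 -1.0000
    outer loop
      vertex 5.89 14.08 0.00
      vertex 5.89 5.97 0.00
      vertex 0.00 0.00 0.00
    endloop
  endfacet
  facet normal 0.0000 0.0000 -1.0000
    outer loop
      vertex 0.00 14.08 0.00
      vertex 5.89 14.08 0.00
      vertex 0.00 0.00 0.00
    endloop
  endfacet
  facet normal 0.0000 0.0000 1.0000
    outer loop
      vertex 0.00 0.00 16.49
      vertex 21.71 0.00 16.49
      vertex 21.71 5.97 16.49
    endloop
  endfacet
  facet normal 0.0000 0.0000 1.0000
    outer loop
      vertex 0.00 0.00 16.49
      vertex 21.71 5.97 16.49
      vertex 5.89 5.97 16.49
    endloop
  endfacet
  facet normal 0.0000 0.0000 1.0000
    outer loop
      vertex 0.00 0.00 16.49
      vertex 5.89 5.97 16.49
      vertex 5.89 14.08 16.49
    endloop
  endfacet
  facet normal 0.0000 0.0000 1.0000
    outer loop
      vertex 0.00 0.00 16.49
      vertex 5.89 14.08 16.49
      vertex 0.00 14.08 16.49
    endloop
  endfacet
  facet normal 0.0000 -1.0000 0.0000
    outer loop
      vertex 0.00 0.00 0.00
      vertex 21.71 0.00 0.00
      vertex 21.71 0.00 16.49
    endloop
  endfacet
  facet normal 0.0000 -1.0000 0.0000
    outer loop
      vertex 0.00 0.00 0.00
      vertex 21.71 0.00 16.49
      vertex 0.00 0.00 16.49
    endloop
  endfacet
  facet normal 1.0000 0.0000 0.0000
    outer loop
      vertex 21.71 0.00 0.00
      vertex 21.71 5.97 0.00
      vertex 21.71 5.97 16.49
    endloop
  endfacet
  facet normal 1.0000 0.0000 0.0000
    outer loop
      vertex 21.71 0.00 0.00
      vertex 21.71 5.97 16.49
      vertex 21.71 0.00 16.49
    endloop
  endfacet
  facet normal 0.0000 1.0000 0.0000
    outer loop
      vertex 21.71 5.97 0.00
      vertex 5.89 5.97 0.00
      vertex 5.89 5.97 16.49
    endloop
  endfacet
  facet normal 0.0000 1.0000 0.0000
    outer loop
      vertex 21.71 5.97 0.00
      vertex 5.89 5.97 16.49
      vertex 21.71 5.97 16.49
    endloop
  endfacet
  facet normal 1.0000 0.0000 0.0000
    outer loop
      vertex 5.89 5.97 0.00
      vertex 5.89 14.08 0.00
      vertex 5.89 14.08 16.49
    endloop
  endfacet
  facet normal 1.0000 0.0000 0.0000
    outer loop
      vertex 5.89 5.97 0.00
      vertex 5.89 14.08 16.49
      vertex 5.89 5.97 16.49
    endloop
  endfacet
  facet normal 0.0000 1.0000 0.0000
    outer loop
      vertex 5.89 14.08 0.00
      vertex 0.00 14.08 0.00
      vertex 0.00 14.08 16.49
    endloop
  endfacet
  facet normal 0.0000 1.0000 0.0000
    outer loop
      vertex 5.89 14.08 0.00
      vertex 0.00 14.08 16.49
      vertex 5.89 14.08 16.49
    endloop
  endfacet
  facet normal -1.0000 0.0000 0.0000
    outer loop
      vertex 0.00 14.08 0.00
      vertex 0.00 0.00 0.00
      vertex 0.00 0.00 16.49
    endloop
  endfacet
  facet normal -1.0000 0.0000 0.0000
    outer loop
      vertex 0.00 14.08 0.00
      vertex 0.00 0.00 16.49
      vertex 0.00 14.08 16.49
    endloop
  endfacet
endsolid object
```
; perimeter-only toolpath
G21 ; units = mm
G90 ; absolute positioning
G28 ; home
; layer 1
G0 Z2.06
G0 X0.00 Y0.00
G1 X21.71 Y0.00
G1 X21.71 Y5.97
G1 X5.89 Y5.97
G1 X5.89 Y14.08
G1 X0.00 Y14.08
G1 X0.00 Y0.00
; layer 2
G0 Z4.12
G0 X0.00 Y0.00
G1 X21.71 Y0.00
G1 X21.71 Y5.97
G1 X5.89 Y5.97
G1 X5.89 Y14.08
G1 X0.00 Y14.08
G1 X0.00 Y0.00
; layer 3
G0 Z6.18
G0 X0.00 Y0.00
G1 X21.71 Y0.00
G1 X21.71 Y5.97
G1 X5.89 Y5.97
G1 X5.89 Y14.08
G1 X0.00 Y14.08
G1 X0.00 Y0.00
; layer 4
G0 Z8.24
G0 X0.00 Y0.00
G1 X21.71 Y0.00
G1 X21.71 Y5.97
G1 X5.89 Y5.97
G1 X5.89 Y14.08
G1 X0.00 Y14.08
G1 X0.00 Y0.00
; layer 5
G0 Z10.31
G0 X0.00 Y0.00
G1 X21.71 Y0.00
G1 X21.71 Y5.97
G1 X5.89 Y5.97
G1 X5.89 Y14.08
G1 X0.00 Y14.08
G1 X0.00 Y0.00
; layer 6
G0 Z12.37
G0 X0.00 Y0.00
G1 X21.71 Y0.00
G1 X21.71 Y5.97
G1 X5.89 Y5.97
G1 X5.89 Y14.08
G1 X0.00 Y14.08
G1 X0.00 Y0.00
; layer 7
G0 Z14.43
G0 X0.00 Y0.00
G1 X21.71 Y0.00
G1 X21.71 Y5.97
G1 X5.89 Y5.97
G1 X5.89 Y14.08
G1 X0.00 Y14.08
G1 X0.00 Y0.00
; layer 8
G0 Z16.49
G0 X0.00 Y0.00
G1 X21.71 Y0.00
G1 X21.71 Y5.97
G1 X5.89 Y5.97
G1 X5.89 Y14.08
G1 X0.00 Y14.08
G1 X0.00 Y0.00
M2 ; end

The solid is an L-shaped prism: outer 21.7 × 14.1 mm, arm thicknesses ≈ 5.97 mm (horizontal) and 5.89 mm (vertical), extruded 16.5 mm in z. Slicing at Δz = 2.06 mm — 8 equal slices spanning the solid's height, so layer i sits at z = i·h/8 — gives 8 non-empty perimeters. Each is a 6-segment closed polygon; G0 lifts to the layer z and rapids to the start vertex, then G1 traces the edges.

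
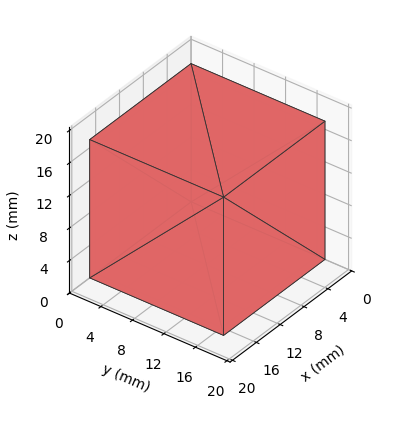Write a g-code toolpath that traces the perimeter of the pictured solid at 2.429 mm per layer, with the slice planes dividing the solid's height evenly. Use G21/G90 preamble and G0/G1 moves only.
Reading the render: the shape is a rectangular box, roughly 17 × 17 mm footprint and 17 mm tall (dimensions read to the nearest mm from the axis ticks). For the g-code, the solid's height is divided into equal slices at the stated Δz and each level perimeter traced with G1 moves after a G0 lift.

; perimeter-only toolpath
G21 ; units = mm
G90 ; absolute positioning
G28 ; home
; layer 1
G0 Z2.429
G0 X0.000 Y0.000
G1 X17.000 Y0.000
G1 X17.000 Y17.000
G1 X0.000 Y17.000
G1 X0.000 Y0.000
; layer 2
G0 Z4.857
G0 X0.000 Y0.000
G1 X17.000 Y0.000
G1 X17.000 Y17.000
G1 X0.000 Y17.000
G1 X0.000 Y0.000
; layer 3
G0 Z7.286
G0 X0.000 Y0.000
G1 X17.000 Y0.000
G1 X17.000 Y17.000
G1 X0.000 Y17.000
G1 X0.000 Y0.000
; layer 4
G0 Z9.714
G0 X0.000 Y0.000
G1 X17.000 Y0.000
G1 X17.000 Y17.000
G1 X0.000 Y17.000
G1 X0.000 Y0.000
; layer 5
G0 Z12.143
G0 X0.000 Y0.000
G1 X17.000 Y0.000
G1 X17.000 Y17.000
G1 X0.000 Y17.000
G1 X0.000 Y0.000
; layer 6
G0 Z14.571
G0 X0.000 Y0.000
G1 X17.000 Y0.000
G1 X17.000 Y17.000
G1 X0.000 Y17.000
G1 X0.000 Y0.000
; layer 7
G0 Z17.000
G0 X0.000 Y0.000
G1 X17.000 Y0.000
G1 X17.000 Y17.000
G1 X0.000 Y17.000
G1 X0.000 Y0.000
M2 ; end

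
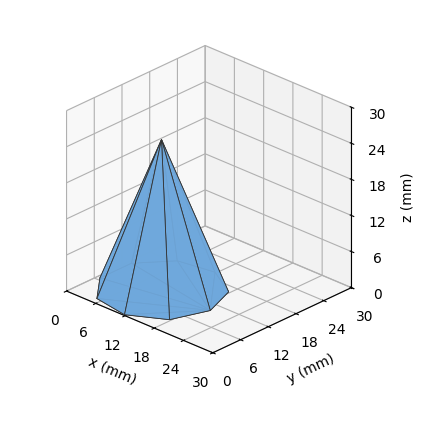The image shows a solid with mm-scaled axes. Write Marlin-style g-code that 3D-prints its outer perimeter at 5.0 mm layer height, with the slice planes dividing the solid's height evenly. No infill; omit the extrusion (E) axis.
Reading the render: the shape is a regular 9-sided pyramid, base circumscribed radius ≈ 10 mm, apex at z ≈ 25 mm (dimensions read to the nearest mm from the axis ticks). For the g-code, the solid's height is divided into equal slices at the stated Δz and each level perimeter traced with G1 moves after a G0 lift.

; perimeter-only toolpath
G21 ; units = mm
G90 ; absolute positioning
G28 ; home
; layer 1
G0 Z5.0
G0 X18.0 Y10.0
G1 X16.2 Y15.1
G1 X11.4 Y17.8
G1 X6.0 Y17.0
G1 X2.5 Y12.7
G1 X2.5 Y7.3
G1 X6.0 Y3.0
G1 X11.4 Y2.2
G1 X16.2 Y4.9
G1 X18.0 Y10.0
; layer 2
G0 Z10.0
G0 X16.0 Y10.0
G1 X14.6 Y13.8
G1 X11.0 Y15.9
G1 X7.0 Y15.2
G1 X4.4 Y12.0
G1 X4.4 Y8.0
G1 X7.0 Y4.8
G1 X11.0 Y4.1
G1 X14.6 Y6.2
G1 X16.0 Y10.0
; layer 3
G0 Z15.0
G0 X14.0 Y10.0
G1 X13.1 Y12.6
G1 X10.7 Y13.9
G1 X8.0 Y13.5
G1 X6.2 Y11.4
G1 X6.2 Y8.6
G1 X8.0 Y6.5
G1 X10.7 Y6.1
G1 X13.1 Y7.4
G1 X14.0 Y10.0
; layer 4
G0 Z20.0
G0 X12.0 Y10.0
G1 X11.5 Y11.3
G1 X10.3 Y12.0
G1 X9.0 Y11.7
G1 X8.1 Y10.7
G1 X8.1 Y9.3
G1 X9.0 Y8.3
G1 X10.3 Y8.0
G1 X11.5 Y8.7
G1 X12.0 Y10.0
M2 ; end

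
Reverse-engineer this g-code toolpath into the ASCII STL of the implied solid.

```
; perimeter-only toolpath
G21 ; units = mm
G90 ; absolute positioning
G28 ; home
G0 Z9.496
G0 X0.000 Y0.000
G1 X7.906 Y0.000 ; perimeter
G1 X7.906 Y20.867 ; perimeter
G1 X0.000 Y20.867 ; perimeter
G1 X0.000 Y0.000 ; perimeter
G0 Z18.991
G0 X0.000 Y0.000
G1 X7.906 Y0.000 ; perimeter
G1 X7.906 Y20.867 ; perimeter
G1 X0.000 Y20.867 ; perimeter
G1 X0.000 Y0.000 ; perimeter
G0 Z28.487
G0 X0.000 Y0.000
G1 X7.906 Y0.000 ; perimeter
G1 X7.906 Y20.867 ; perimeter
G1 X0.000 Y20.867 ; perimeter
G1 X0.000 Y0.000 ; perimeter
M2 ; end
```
solid part
  facet normal 0.0000 0.0000 -1.0000
    outer loop
      vertex 7.906 20.867 0.000
      vertex 7.906 0.000 0.000
      vertex 0.000 0.000 0.000
    endloop
  endfacet
  facet normal 0.0000 0.0000 -1.0000
    outer loop
      vertex 0.000 20.867 0.000
      vertex 7.906 20.867 0.000
      vertex 0.000 0.000 0.000
    endloop
  endfacet
  facet normal 0.0000 0.0000 1.0000
    outer loop
      vertex 0.000 0.000 28.487
      vertex 7.906 0.000 28.487
      vertex 7.906 20.867 28.487
    endloop
  endfacet
  facet normal 0.0000 0.0000 1.0000
    outer loop
      vertex 0.000 0.000 28.487
      vertex 7.906 20.867 28.487
      vertex 0.000 20.867 28.487
    endloop
  endfacet
  facet normal 0.0000 -1.0000 0.0000
    outer loop
      vertex 0.000 0.000 0.000
      vertex 7.906 0.000 0.000
      vertex 7.906 0.000 28.487
    endloop
  endfacet
  facet normal 0.0000 -1.0000 0.0000
    outer loop
      vertex 0.000 0.000 0.000
      vertex 7.906 0.000 28.487
      vertex 0.000 0.000 28.487
    endloop
  endfacet
  facet normal 0.0000 1.0000 0.0000
    outer loop
      vertex 7.906 20.867 28.487
      vertex 7.906 20.867 0.000
      vertex 0.000 20.867 0.000
    endloop
  endfacet
  facet normal 0.0000 1.0000 0.0000
    outer loop
      vertex 0.000 20.867 28.487
      vertex 7.906 20.867 28.487
      vertex 0.000 20.867 0.000
    endloop
  endfacet
  facet normal -1.0000 0.0000 0.0000
    outer loop
      vertex 0.000 20.867 28.487
      vertex 0.000 20.867 0.000
      vertex 0.000 0.000 0.000
    endloop
  endfacet
  facet normal -1.0000 0.0000 0.0000
    outer loop
      vertex 0.000 0.000 28.487
      vertex 0.000 20.867 28.487
      vertex 0.000 0.000 0.000
    endloop
  endfacet
  facet normal 1.0000 0.0000 0.0000
    outer loop
      vertex 7.906 0.000 0.000
      vertex 7.906 20.867 0.000
      vertex 7.906 20.867 28.487
    endloop
  endfacet
  facet normal 1.0000 0.0000 0.0000
    outer loop
      vertex 7.906 0.000 0.000
      vertex 7.906 20.867 28.487
      vertex 7.906 0.000 28.487
    endloop
  endfacet
endsolid part

The G0 Z moves step by Δz≈9.496 mm. Every layer's G1 loop is the same polygon, so the solid is a straight extrusion of it from z=0 to z≈28.5. Closing with flat bottom and top caps and triangulating gives 12 facets — a rectangular box, roughly 7.91 × 20.9 mm footprint and 28.5 mm tall.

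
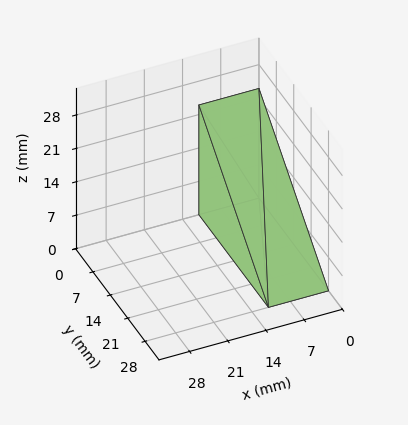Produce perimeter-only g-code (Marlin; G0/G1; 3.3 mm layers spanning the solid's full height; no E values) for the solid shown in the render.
Reading the render: the shape is a wedge (ramp): 11 × 28 mm base, rising to 23 mm along the y=0 edge and sloping linearly to z=0 at y=28 (dimensions read to the nearest mm from the axis ticks). For the g-code, the solid's height is divided into equal slices at the stated Δz and each level perimeter traced with G1 moves after a G0 lift.

; perimeter-only toolpath
G21 ; units = mm
G90 ; absolute positioning
G28 ; home
; layer 1
G0 Z3.3
G0 X0.0 Y0.0
G1 X11.0 Y0.0
G1 X11.0 Y24.0
G1 X0.0 Y24.0
G1 X0.0 Y0.0
; layer 2
G0 Z6.6
G0 X0.0 Y0.0
G1 X11.0 Y0.0
G1 X11.0 Y20.0
G1 X0.0 Y20.0
G1 X0.0 Y0.0
; layer 3
G0 Z9.9
G0 X0.0 Y0.0
G1 X11.0 Y0.0
G1 X11.0 Y16.0
G1 X0.0 Y16.0
G1 X0.0 Y0.0
; layer 4
G0 Z13.1
G0 X0.0 Y0.0
G1 X11.0 Y0.0
G1 X11.0 Y12.0
G1 X0.0 Y12.0
G1 X0.0 Y0.0
; layer 5
G0 Z16.4
G0 X0.0 Y0.0
G1 X11.0 Y0.0
G1 X11.0 Y8.0
G1 X0.0 Y8.0
G1 X0.0 Y0.0
; layer 6
G0 Z19.7
G0 X0.0 Y0.0
G1 X11.0 Y0.0
G1 X11.0 Y4.0
G1 X0.0 Y4.0
G1 X0.0 Y0.0
M2 ; end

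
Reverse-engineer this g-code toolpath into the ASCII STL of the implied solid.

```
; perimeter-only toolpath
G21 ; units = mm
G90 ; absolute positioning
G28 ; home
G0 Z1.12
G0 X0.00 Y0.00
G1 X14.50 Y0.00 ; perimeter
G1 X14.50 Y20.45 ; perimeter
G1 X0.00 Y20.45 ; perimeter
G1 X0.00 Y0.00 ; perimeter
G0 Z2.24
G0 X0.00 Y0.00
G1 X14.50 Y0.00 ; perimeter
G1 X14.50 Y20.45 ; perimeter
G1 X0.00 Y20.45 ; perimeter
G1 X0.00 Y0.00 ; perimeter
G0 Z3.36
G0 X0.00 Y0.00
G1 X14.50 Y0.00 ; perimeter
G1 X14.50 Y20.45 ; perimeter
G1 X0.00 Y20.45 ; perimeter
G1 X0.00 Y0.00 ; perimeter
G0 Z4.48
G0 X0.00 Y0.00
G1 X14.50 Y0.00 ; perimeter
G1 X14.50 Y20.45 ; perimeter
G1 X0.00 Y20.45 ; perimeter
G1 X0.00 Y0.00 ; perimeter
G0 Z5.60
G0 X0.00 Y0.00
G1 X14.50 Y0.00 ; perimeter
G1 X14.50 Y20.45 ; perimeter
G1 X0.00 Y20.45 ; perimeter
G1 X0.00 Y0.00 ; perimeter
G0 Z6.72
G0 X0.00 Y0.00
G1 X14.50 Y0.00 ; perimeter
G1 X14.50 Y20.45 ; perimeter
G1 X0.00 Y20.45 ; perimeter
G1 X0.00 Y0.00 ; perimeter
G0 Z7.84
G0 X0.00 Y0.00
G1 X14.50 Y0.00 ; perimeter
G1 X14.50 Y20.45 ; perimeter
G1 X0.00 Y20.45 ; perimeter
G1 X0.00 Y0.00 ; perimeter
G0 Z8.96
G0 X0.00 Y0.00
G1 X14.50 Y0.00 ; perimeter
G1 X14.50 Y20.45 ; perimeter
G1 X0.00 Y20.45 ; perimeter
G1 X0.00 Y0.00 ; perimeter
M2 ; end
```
solid part
  facet normal 0.0000 0.0000 -1.0000
    outer loop
      vertex 14.50 20.45 0.00
      vertex 14.50 0.00 0.00
      vertex 0.00 0.00 0.00
    endloop
  endfacet
  facet normal 0.0000 0.0000 -1.0000
    outer loop
      vertex 0.00 20.45 0.00
      vertex 14.50 20.45 0.00
      vertex 0.00 0.00 0.00
    endloop
  endfacet
  facet normal 0.0000 0.0000 1.0000
    outer loop
      vertex 0.00 0.00 8.96
      vertex 14.50 0.00 8.96
      vertex 14.50 20.45 8.96
    endloop
  endfacet
  facet normal 0.0000 0.0000 1.0000
    outer loop
      vertex 0.00 0.00 8.96
      vertex 14.50 20.45 8.96
      vertex 0.00 20.45 8.96
    endloop
  endfacet
  facet normal 0.0000 -1.0000 0.0000
    outer loop
      vertex 0.00 0.00 0.00
      vertex 14.50 0.00 0.00
      vertex 14.50 0.00 8.96
    endloop
  endfacet
  facet normal 0.0000 -1.0000 0.0000
    outer loop
      vertex 0.00 0.00 0.00
      vertex 14.50 0.00 8.96
      vertex 0.00 0.00 8.96
    endloop
  endfacet
  facet normal 0.0000 1.0000 0.0000
    outer loop
      vertex 14.50 20.45 8.96
      vertex 14.50 20.45 0.00
      vertex 0.00 20.45 0.00
    endloop
  endfacet
  facet normal 0.0000 1.0000 0.0000
    outer loop
      vertex 0.00 20.45 8.96
      vertex 14.50 20.45 8.96
      vertex 0.00 20.45 0.00
    endloop
  endfacet
  facet normal -1.0000 0.0000 0.0000
    outer loop
      vertex 0.00 20.45 8.96
      vertex 0.00 20.45 0.00
      vertex 0.00 0.00 0.00
    endloop
  endfacet
  facet normal -1.0000 0.0000 0.0000
    outer loop
      vertex 0.00 0.00 8.96
      vertex 0.00 20.45 8.96
      vertex 0.00 0.00 0.00
    endloop
  endfacet
  facet normal 1.0000 0.0000 0.0000
    outer loop
      vertex 14.50 0.00 0.00
      vertex 14.50 20.45 0.00
      vertex 14.50 20.45 8.96
    endloop
  endfacet
  facet normal 1.0000 0.0000 0.0000
    outer loop
      vertex 14.50 0.00 0.00
      vertex 14.50 20.45 8.96
      vertex 14.50 0.00 8.96
    endloop
  endfacet
endsolid part

The G0 Z moves step by Δz≈1.12 mm. Every layer's G1 loop is the same polygon, so the solid is a straight extrusion of it from z=0 to z≈8.96. Closing with flat bottom and top caps and triangulating gives 12 facets — a rectangular box, roughly 14.5 × 20.4 mm footprint and 8.96 mm tall.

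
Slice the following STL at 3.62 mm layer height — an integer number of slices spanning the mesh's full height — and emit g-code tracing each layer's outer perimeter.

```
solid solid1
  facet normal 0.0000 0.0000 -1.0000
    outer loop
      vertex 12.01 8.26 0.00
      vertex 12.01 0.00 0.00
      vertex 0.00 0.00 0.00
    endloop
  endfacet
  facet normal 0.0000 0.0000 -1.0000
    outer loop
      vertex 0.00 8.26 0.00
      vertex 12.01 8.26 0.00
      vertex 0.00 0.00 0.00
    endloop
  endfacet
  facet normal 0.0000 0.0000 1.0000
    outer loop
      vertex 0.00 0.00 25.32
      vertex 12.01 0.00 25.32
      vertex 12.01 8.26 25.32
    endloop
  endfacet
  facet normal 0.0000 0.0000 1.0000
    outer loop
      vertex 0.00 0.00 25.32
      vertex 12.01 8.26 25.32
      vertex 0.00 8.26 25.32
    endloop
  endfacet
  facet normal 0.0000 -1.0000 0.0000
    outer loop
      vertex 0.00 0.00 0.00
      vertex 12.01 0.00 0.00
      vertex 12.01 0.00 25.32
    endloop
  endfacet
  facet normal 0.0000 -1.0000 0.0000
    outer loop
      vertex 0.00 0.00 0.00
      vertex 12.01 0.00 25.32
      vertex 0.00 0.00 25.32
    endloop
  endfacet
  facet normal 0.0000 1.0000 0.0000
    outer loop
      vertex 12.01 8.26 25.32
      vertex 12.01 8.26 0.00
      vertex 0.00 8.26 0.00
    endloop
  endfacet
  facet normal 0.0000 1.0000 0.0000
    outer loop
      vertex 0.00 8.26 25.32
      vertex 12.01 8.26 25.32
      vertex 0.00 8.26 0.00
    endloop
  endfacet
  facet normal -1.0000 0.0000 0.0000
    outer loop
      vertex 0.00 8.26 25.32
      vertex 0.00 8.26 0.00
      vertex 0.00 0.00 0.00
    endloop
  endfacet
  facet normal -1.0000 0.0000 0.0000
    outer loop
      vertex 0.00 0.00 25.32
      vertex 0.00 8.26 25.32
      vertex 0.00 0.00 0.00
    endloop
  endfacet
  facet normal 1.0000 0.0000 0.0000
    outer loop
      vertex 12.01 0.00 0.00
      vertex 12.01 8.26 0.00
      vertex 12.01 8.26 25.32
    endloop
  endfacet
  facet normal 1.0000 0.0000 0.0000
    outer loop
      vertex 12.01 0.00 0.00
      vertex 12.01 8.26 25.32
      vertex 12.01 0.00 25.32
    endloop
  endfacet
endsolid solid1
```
; perimeter-only toolpath
G21 ; units = mm
G90 ; absolute positioning
G28 ; home
; layer 1
G0 Z3.62
G0 X0.00 Y0.00
G1 X12.01 Y0.00
G1 X12.01 Y8.26
G1 X0.00 Y8.26
G1 X0.00 Y0.00
; layer 2
G0 Z7.23
G0 X0.00 Y0.00
G1 X12.01 Y0.00
G1 X12.01 Y8.26
G1 X0.00 Y8.26
G1 X0.00 Y0.00
; layer 3
G0 Z10.85
G0 X0.00 Y0.00
G1 X12.01 Y0.00
G1 X12.01 Y8.26
G1 X0.00 Y8.26
G1 X0.00 Y0.00
; layer 4
G0 Z14.47
G0 X0.00 Y0.00
G1 X12.01 Y0.00
G1 X12.01 Y8.26
G1 X0.00 Y8.26
G1 X0.00 Y0.00
; layer 5
G0 Z18.09
G0 X0.00 Y0.00
G1 X12.01 Y0.00
G1 X12.01 Y8.26
G1 X0.00 Y8.26
G1 X0.00 Y0.00
; layer 6
G0 Z21.70
G0 X0.00 Y0.00
G1 X12.01 Y0.00
G1 X12.01 Y8.26
G1 X0.00 Y8.26
G1 X0.00 Y0.00
; layer 7
G0 Z25.32
G0 X0.00 Y0.00
G1 X12.01 Y0.00
G1 X12.01 Y8.26
G1 X0.00 Y8.26
G1 X0.00 Y0.00
M2 ; end

The solid is a rectangular box, roughly 12 × 8.26 mm footprint and 25.3 mm tall. Slicing at Δz = 3.62 mm — 7 equal slices spanning the solid's height, so layer i sits at z = i·h/7 — gives 7 non-empty perimeters. Each is a 4-segment closed polygon; G0 lifts to the layer z and rapids to the start vertex, then G1 traces the edges.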